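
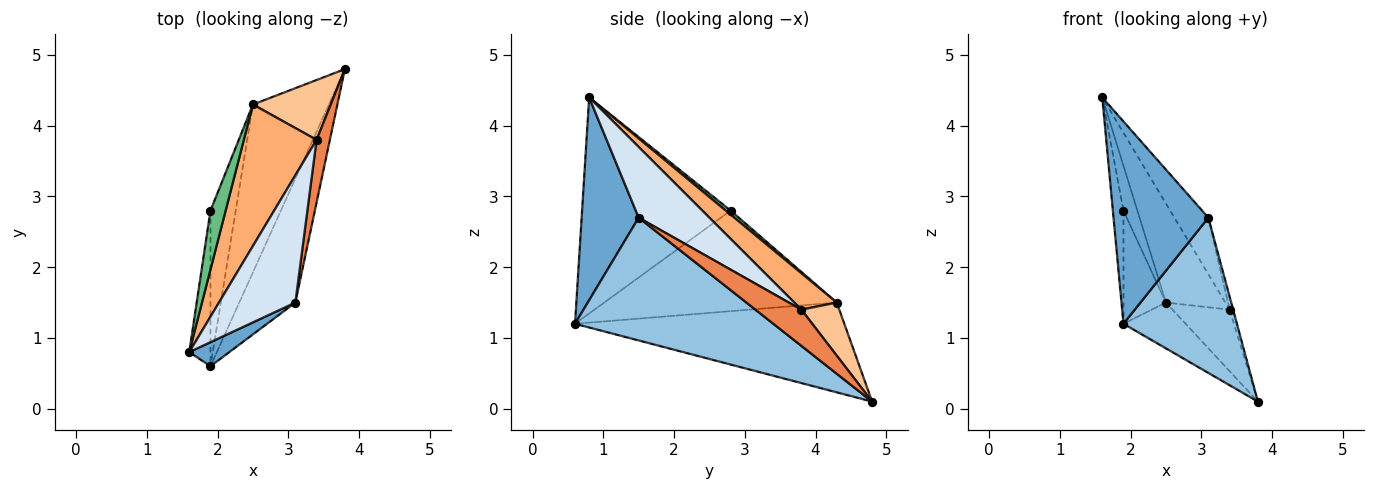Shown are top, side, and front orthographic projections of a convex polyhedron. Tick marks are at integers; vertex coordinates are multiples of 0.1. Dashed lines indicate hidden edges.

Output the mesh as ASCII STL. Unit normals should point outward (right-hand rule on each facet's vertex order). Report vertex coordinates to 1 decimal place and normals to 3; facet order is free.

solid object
 facet normal 0.513 -0.853 0.101
  outer loop
   vertex 3.1 1.5 2.7
   vertex 1.6 0.8 4.4
   vertex 1.9 0.6 1.2
  endloop
 endfacet
 facet normal 0.807 -0.462 -0.369
  outer loop
   vertex 3.1 1.5 2.7
   vertex 1.9 0.6 1.2
   vertex 3.8 4.8 0.1
  endloop
 endfacet
 facet normal -0.752 0.173 -0.636
  outer loop
   vertex 2.5 4.3 1.5
   vertex 3.8 4.8 0.1
   vertex 1.9 0.6 1.2
  endloop
 endfacet
 facet normal 0.646 0.310 0.698
  outer loop
   vertex 3.4 3.8 1.4
   vertex 1.6 0.8 4.4
   vertex 3.1 1.5 2.7
  endloop
 endfacet
 facet normal 0.936 0.072 0.344
  outer loop
   vertex 3.4 3.8 1.4
   vertex 3.1 1.5 2.7
   vertex 3.8 4.8 0.1
  endloop
 endfacet
 facet normal 0.379 0.531 0.758
  outer loop
   vertex 3.4 3.8 1.4
   vertex 2.5 4.3 1.5
   vertex 1.6 0.8 4.4
  endloop
 endfacet
 facet normal 0.429 0.647 0.630
  outer loop
   vertex 3.4 3.8 1.4
   vertex 3.8 4.8 0.1
   vertex 2.5 4.3 1.5
  endloop
 endfacet
 facet normal -0.993 0.071 -0.097
  outer loop
   vertex 1.9 2.8 2.8
   vertex 1.9 0.6 1.2
   vertex 1.6 0.8 4.4
  endloop
 endfacet
 facet normal 0.208 0.592 0.779
  outer loop
   vertex 1.9 2.8 2.8
   vertex 1.6 0.8 4.4
   vertex 2.5 4.3 1.5
  endloop
 endfacet
 facet normal -0.955 0.174 -0.240
  outer loop
   vertex 1.9 2.8 2.8
   vertex 2.5 4.3 1.5
   vertex 1.9 0.6 1.2
  endloop
 endfacet
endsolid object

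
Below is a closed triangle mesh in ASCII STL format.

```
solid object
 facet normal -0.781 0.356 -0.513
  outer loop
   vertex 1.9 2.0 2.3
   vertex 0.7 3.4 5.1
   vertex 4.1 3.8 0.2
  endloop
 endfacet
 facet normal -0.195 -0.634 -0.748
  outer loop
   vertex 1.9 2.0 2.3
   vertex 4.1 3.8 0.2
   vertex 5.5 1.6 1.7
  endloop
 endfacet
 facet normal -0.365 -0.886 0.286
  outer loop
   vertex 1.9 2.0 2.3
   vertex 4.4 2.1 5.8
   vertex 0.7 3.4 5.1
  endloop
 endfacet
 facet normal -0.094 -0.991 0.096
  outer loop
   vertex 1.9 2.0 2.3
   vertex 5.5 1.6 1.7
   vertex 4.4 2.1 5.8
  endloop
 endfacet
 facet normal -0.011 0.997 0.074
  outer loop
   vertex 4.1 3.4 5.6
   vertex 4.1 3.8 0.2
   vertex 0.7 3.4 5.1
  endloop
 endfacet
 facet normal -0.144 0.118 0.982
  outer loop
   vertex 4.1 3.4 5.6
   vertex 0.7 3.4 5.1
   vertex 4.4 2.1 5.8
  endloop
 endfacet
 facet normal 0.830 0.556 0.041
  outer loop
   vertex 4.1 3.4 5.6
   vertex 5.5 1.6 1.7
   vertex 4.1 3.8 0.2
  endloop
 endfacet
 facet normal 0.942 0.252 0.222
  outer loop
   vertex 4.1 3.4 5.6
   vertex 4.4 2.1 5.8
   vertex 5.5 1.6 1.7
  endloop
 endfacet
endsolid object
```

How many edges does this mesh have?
12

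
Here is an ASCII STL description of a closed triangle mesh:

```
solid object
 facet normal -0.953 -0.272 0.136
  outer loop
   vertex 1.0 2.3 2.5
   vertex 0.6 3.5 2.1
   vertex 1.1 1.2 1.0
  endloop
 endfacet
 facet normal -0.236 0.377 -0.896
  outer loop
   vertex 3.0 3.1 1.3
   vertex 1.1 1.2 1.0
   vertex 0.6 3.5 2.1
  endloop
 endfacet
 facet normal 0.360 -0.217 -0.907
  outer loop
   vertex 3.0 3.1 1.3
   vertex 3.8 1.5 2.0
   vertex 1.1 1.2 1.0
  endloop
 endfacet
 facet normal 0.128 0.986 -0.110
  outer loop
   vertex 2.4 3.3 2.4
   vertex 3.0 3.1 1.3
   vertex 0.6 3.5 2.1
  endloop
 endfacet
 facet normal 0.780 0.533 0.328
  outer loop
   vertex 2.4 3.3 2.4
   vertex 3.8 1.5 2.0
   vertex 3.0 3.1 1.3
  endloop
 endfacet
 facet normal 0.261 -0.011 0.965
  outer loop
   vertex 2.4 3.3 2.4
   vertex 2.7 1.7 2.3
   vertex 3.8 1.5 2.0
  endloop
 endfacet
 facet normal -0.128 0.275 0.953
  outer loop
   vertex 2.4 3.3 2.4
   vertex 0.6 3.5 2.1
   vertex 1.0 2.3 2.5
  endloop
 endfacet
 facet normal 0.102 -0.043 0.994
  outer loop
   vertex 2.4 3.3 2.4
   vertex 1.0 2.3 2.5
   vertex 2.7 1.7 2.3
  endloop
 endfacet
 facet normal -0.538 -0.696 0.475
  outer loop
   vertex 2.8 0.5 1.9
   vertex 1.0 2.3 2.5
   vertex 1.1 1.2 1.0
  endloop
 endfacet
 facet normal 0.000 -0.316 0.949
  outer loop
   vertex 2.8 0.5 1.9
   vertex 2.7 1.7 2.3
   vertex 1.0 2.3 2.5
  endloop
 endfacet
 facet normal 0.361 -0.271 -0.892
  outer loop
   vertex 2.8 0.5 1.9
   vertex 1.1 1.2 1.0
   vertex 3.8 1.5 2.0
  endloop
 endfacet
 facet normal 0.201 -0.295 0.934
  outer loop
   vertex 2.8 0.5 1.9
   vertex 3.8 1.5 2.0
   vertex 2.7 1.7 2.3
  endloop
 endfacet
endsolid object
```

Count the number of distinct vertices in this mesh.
8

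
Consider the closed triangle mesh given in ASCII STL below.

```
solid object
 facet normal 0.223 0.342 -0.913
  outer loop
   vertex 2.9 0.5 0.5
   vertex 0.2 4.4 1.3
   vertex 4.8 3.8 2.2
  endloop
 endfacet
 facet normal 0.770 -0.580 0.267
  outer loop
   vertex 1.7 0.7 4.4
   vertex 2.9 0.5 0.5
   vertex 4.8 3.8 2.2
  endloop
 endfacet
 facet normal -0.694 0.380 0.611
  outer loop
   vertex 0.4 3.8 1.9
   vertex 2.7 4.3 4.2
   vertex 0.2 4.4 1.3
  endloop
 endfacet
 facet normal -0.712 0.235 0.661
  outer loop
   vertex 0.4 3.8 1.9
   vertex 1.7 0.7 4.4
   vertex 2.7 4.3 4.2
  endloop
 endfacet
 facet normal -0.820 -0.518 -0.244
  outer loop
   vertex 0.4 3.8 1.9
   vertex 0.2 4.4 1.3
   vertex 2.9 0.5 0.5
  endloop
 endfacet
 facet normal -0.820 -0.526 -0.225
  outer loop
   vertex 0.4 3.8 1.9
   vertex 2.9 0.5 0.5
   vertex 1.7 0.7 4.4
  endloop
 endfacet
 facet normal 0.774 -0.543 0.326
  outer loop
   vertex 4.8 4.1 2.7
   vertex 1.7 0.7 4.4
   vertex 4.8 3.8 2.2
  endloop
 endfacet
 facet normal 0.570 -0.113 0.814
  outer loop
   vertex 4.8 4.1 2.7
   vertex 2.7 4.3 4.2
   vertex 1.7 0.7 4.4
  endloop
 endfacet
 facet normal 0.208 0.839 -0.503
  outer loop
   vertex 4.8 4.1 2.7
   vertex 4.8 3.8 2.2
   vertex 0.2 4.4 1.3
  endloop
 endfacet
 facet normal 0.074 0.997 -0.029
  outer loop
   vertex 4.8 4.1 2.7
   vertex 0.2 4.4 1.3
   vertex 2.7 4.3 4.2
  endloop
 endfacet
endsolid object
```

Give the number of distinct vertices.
7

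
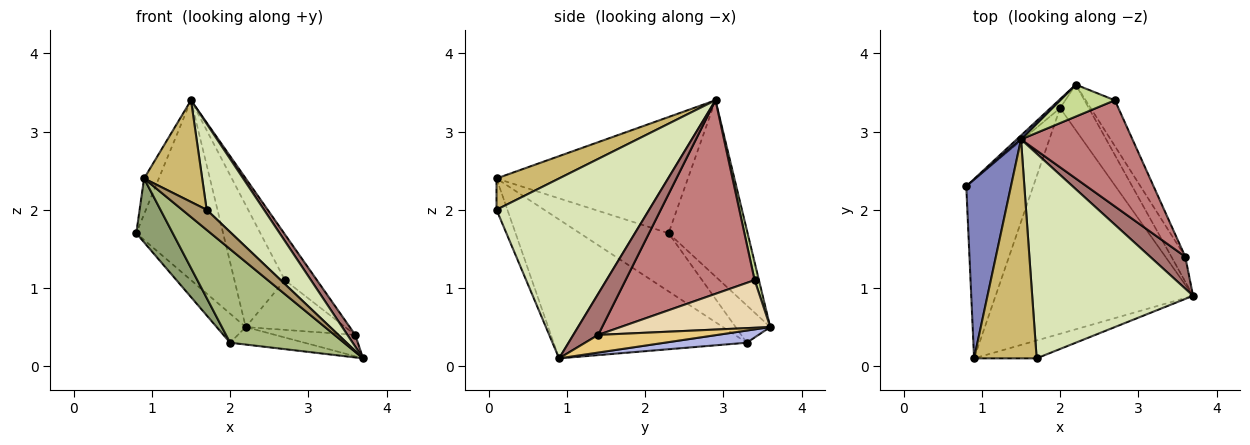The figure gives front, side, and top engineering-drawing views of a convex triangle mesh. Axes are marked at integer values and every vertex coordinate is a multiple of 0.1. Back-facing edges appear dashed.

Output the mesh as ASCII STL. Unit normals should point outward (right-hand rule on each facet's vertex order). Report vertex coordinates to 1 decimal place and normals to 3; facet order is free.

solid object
 facet normal -0.673 0.740 0.016
  outer loop
   vertex 1.5 2.9 3.4
   vertex 2.2 3.6 0.5
   vertex 0.8 2.3 1.7
  endloop
 endfacet
 facet normal -0.931 0.072 0.358
  outer loop
   vertex 0.9 0.1 2.4
   vertex 1.5 2.9 3.4
   vertex 0.8 2.3 1.7
  endloop
 endfacet
 facet normal -0.752 0.630 -0.194
  outer loop
   vertex 2.0 3.3 0.3
   vertex 0.8 2.3 1.7
   vertex 2.2 3.6 0.5
  endloop
 endfacet
 facet normal 0.368 0.333 -0.868
  outer loop
   vertex 2.0 3.3 0.3
   vertex 2.2 3.6 0.5
   vertex 3.7 0.9 0.1
  endloop
 endfacet
 facet normal -0.633 -0.261 -0.729
  outer loop
   vertex 2.0 3.3 0.3
   vertex 0.9 0.1 2.4
   vertex 0.8 2.3 1.7
  endloop
 endfacet
 facet normal -0.545 -0.321 -0.775
  outer loop
   vertex 2.0 3.3 0.3
   vertex 3.7 0.9 0.1
   vertex 0.9 0.1 2.4
  endloop
 endfacet
 facet normal 0.082 0.964 0.253
  outer loop
   vertex 2.7 3.4 1.1
   vertex 2.2 3.6 0.5
   vertex 1.5 2.9 3.4
  endloop
 endfacet
 facet normal 0.718 -0.270 0.642
  outer loop
   vertex 1.7 0.1 2.0
   vertex 3.7 0.9 0.1
   vertex 1.5 2.9 3.4
  endloop
 endfacet
 facet normal -0.315 -0.709 -0.630
  outer loop
   vertex 1.7 0.1 2.0
   vertex 0.9 0.1 2.4
   vertex 3.7 0.9 0.1
  endloop
 endfacet
 facet normal 0.413 -0.384 0.826
  outer loop
   vertex 1.7 0.1 2.0
   vertex 1.5 2.9 3.4
   vertex 0.9 0.1 2.4
  endloop
 endfacet
 facet normal 0.695 0.467 -0.547
  outer loop
   vertex 3.6 1.4 0.4
   vertex 3.7 0.9 0.1
   vertex 2.2 3.6 0.5
  endloop
 endfacet
 facet normal 0.742 0.493 -0.454
  outer loop
   vertex 3.6 1.4 0.4
   vertex 2.2 3.6 0.5
   vertex 2.7 3.4 1.1
  endloop
 endfacet
 facet normal 0.739 -0.232 0.633
  outer loop
   vertex 3.6 1.4 0.4
   vertex 1.5 2.9 3.4
   vertex 3.7 0.9 0.1
  endloop
 endfacet
 facet normal 0.847 0.211 0.488
  outer loop
   vertex 3.6 1.4 0.4
   vertex 2.7 3.4 1.1
   vertex 1.5 2.9 3.4
  endloop
 endfacet
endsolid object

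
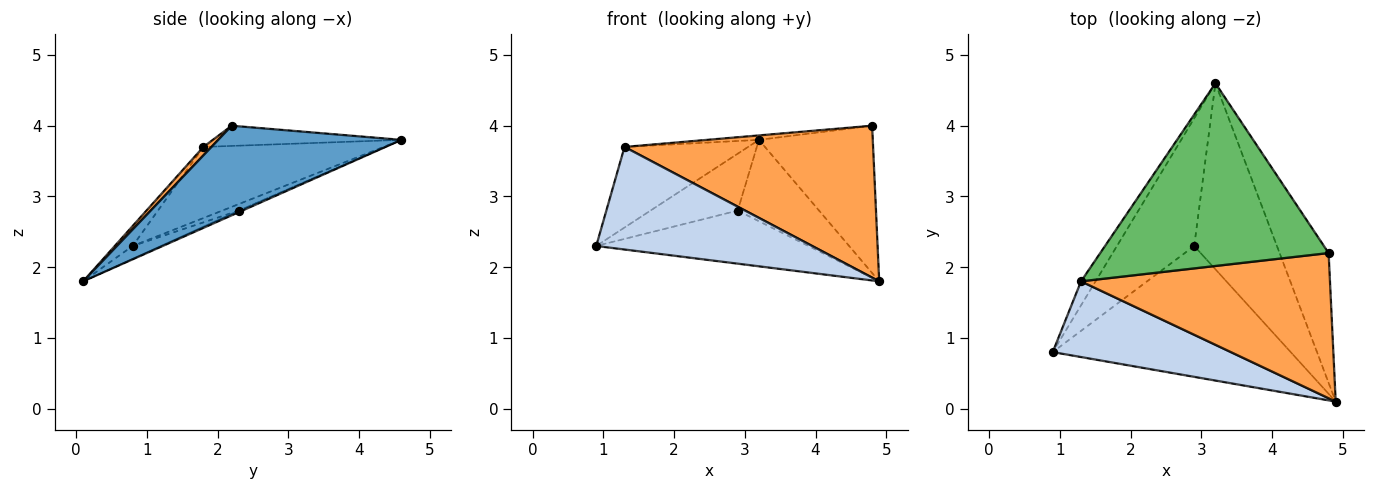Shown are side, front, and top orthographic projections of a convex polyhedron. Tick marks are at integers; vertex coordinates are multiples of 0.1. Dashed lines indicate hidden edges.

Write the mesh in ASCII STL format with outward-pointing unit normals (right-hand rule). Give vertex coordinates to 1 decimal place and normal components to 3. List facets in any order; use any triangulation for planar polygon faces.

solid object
 facet normal 0.770 0.478 -0.422
  outer loop
   vertex 4.8 2.2 4.0
   vertex 4.9 0.1 1.8
   vertex 3.2 4.6 3.8
  endloop
 endfacet
 facet normal -0.066 -0.803 0.592
  outer loop
   vertex 1.3 1.8 3.7
   vertex 0.9 0.8 2.3
   vertex 4.9 0.1 1.8
  endloop
 endfacet
 facet normal 0.023 -0.723 0.691
  outer loop
   vertex 1.3 1.8 3.7
   vertex 4.9 0.1 1.8
   vertex 4.8 2.2 4.0
  endloop
 endfacet
 facet normal -0.813 0.558 -0.166
  outer loop
   vertex 1.3 1.8 3.7
   vertex 3.2 4.6 3.8
   vertex 0.9 0.8 2.3
  endloop
 endfacet
 facet normal -0.088 0.024 0.996
  outer loop
   vertex 1.3 1.8 3.7
   vertex 4.8 2.2 4.0
   vertex 3.2 4.6 3.8
  endloop
 endfacet
 facet normal -0.050 0.375 -0.926
  outer loop
   vertex 2.9 2.3 2.8
   vertex 4.9 0.1 1.8
   vertex 0.9 0.8 2.3
  endloop
 endfacet
 facet normal -0.077 0.406 -0.911
  outer loop
   vertex 2.9 2.3 2.8
   vertex 0.9 0.8 2.3
   vertex 3.2 4.6 3.8
  endloop
 endfacet
 facet normal -0.017 0.401 -0.916
  outer loop
   vertex 2.9 2.3 2.8
   vertex 3.2 4.6 3.8
   vertex 4.9 0.1 1.8
  endloop
 endfacet
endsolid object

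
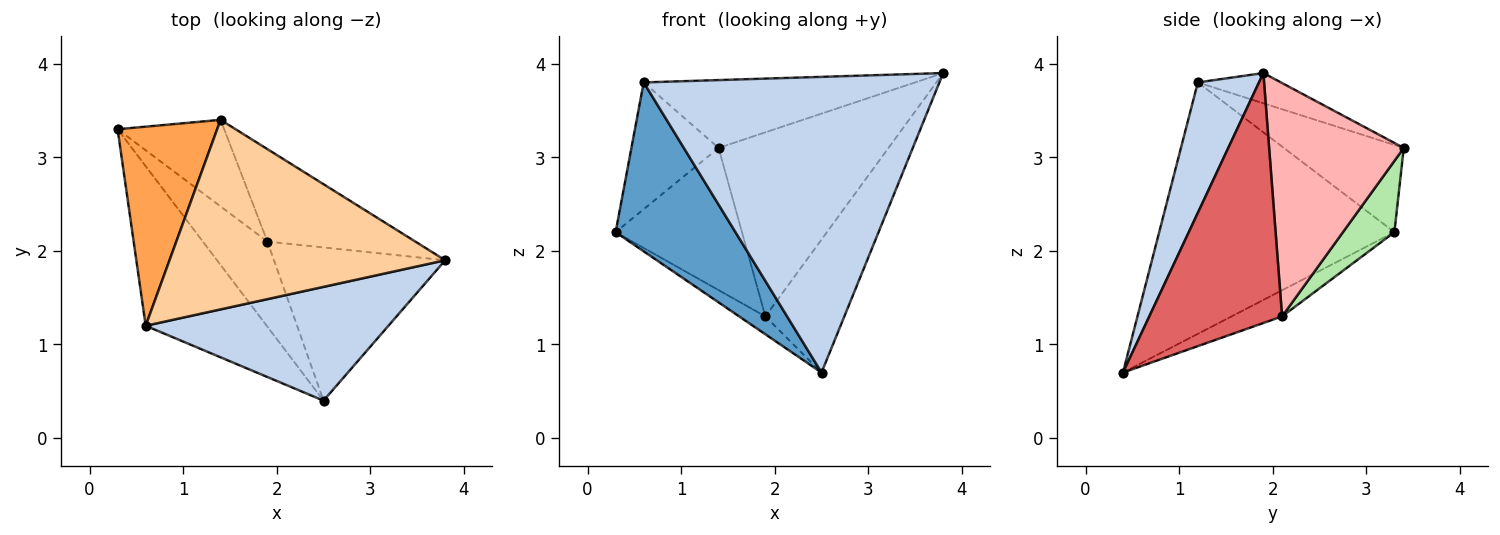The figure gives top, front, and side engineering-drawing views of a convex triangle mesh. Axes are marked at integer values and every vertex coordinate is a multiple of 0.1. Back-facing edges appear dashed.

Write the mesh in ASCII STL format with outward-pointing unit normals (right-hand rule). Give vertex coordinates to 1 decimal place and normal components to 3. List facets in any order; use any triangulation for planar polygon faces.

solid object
 facet normal -0.819 -0.417 -0.394
  outer loop
   vertex 0.6 1.2 3.8
   vertex 0.3 3.3 2.2
   vertex 2.5 0.4 0.7
  endloop
 endfacet
 facet normal 0.189 -0.916 0.353
  outer loop
   vertex 0.6 1.2 3.8
   vertex 2.5 0.4 0.7
   vertex 3.8 1.9 3.9
  endloop
 endfacet
 facet normal -0.594 0.432 0.678
  outer loop
   vertex 0.6 1.2 3.8
   vertex 1.4 3.4 3.1
   vertex 0.3 3.3 2.2
  endloop
 endfacet
 facet normal -0.103 0.335 0.937
  outer loop
   vertex 0.6 1.2 3.8
   vertex 3.8 1.9 3.9
   vertex 1.4 3.4 3.1
  endloop
 endfacet
 facet normal -0.368 0.191 -0.910
  outer loop
   vertex 1.9 2.1 1.3
   vertex 2.5 0.4 0.7
   vertex 0.3 3.3 2.2
  endloop
 endfacet
 facet normal 0.329 0.807 -0.491
  outer loop
   vertex 1.9 2.1 1.3
   vertex 0.3 3.3 2.2
   vertex 1.4 3.4 3.1
  endloop
 endfacet
 facet normal 0.741 0.440 -0.507
  outer loop
   vertex 1.9 2.1 1.3
   vertex 3.8 1.9 3.9
   vertex 2.5 0.4 0.7
  endloop
 endfacet
 facet normal 0.578 0.729 -0.366
  outer loop
   vertex 1.9 2.1 1.3
   vertex 1.4 3.4 3.1
   vertex 3.8 1.9 3.9
  endloop
 endfacet
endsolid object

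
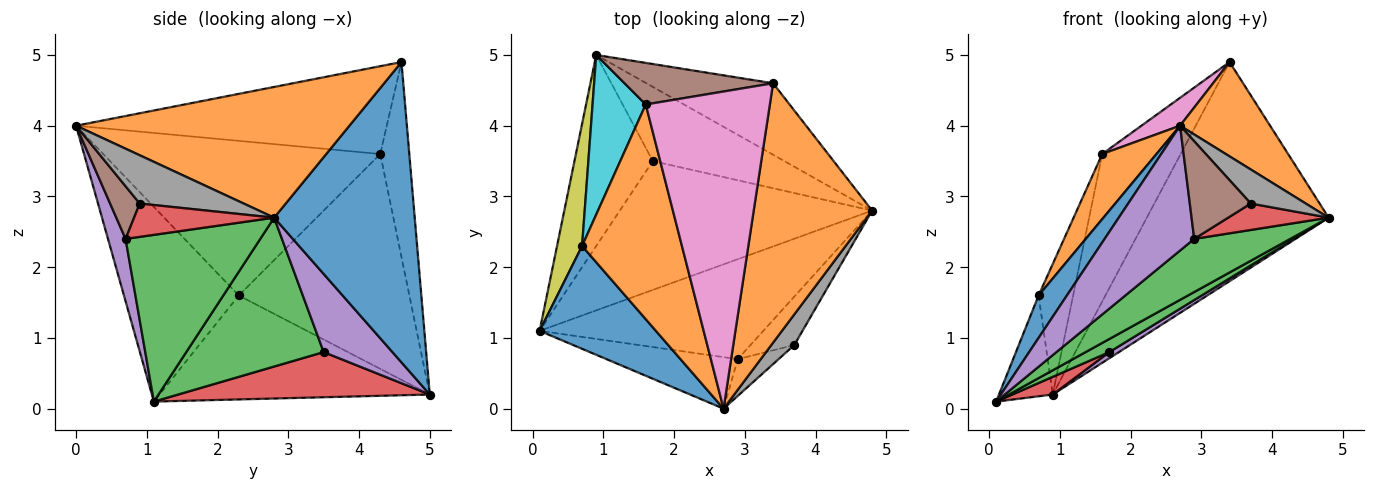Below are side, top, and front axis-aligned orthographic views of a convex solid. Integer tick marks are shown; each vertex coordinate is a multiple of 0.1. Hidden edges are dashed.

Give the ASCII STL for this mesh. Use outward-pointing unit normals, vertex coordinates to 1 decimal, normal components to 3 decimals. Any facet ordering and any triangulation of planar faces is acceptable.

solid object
 facet normal 0.592 0.766 -0.250
  outer loop
   vertex 3.4 4.6 4.9
   vertex 4.8 2.8 2.7
   vertex 0.9 5.0 0.2
  endloop
 endfacet
 facet normal 0.720 -0.237 0.652
  outer loop
   vertex 2.7 0.0 4.0
   vertex 4.8 2.8 2.7
   vertex 3.4 4.6 4.9
  endloop
 endfacet
 facet normal 0.506 -0.087 -0.858
  outer loop
   vertex 1.7 3.5 0.8
   vertex 4.8 2.8 2.7
   vertex 0.1 1.1 0.1
  endloop
 endfacet
 facet normal 0.498 -0.080 -0.864
  outer loop
   vertex 1.7 3.5 0.8
   vertex 0.1 1.1 0.1
   vertex 0.9 5.0 0.2
  endloop
 endfacet
 facet normal 0.509 -0.071 -0.858
  outer loop
   vertex 1.7 3.5 0.8
   vertex 0.9 5.0 0.2
   vertex 4.8 2.8 2.7
  endloop
 endfacet
 facet normal -0.336 0.907 0.256
  outer loop
   vertex 1.6 4.3 3.6
   vertex 3.4 4.6 4.9
   vertex 0.9 5.0 0.2
  endloop
 endfacet
 facet normal -0.576 -0.072 0.814
  outer loop
   vertex 1.6 4.3 3.6
   vertex 2.7 0.0 4.0
   vertex 3.4 4.6 4.9
  endloop
 endfacet
 facet normal 0.815 -0.431 0.388
  outer loop
   vertex 3.7 0.9 2.9
   vertex 4.8 2.8 2.7
   vertex 2.7 0.0 4.0
  endloop
 endfacet
 facet normal -0.955 0.190 0.230
  outer loop
   vertex 0.7 2.3 1.6
   vertex 0.9 5.0 0.2
   vertex 0.1 1.1 0.1
  endloop
 endfacet
 facet normal -0.952 0.193 0.236
  outer loop
   vertex 0.7 2.3 1.6
   vertex 1.6 4.3 3.6
   vertex 0.9 5.0 0.2
  endloop
 endfacet
 facet normal -0.840 -0.207 0.502
  outer loop
   vertex 0.7 2.3 1.6
   vertex 0.1 1.1 0.1
   vertex 2.7 0.0 4.0
  endloop
 endfacet
 facet normal -0.829 -0.162 0.535
  outer loop
   vertex 0.7 2.3 1.6
   vertex 2.7 0.0 4.0
   vertex 1.6 4.3 3.6
  endloop
 endfacet
 facet normal 0.550 -0.392 -0.738
  outer loop
   vertex 2.9 0.7 2.4
   vertex 0.1 1.1 0.1
   vertex 4.8 2.8 2.7
  endloop
 endfacet
 facet normal 0.556 -0.399 -0.730
  outer loop
   vertex 2.9 0.7 2.4
   vertex 4.8 2.8 2.7
   vertex 3.7 0.9 2.9
  endloop
 endfacet
 facet normal 0.179 -0.909 -0.376
  outer loop
   vertex 2.9 0.7 2.4
   vertex 2.7 0.0 4.0
   vertex 0.1 1.1 0.1
  endloop
 endfacet
 facet normal 0.414 -0.852 -0.321
  outer loop
   vertex 2.9 0.7 2.4
   vertex 3.7 0.9 2.9
   vertex 2.7 0.0 4.0
  endloop
 endfacet
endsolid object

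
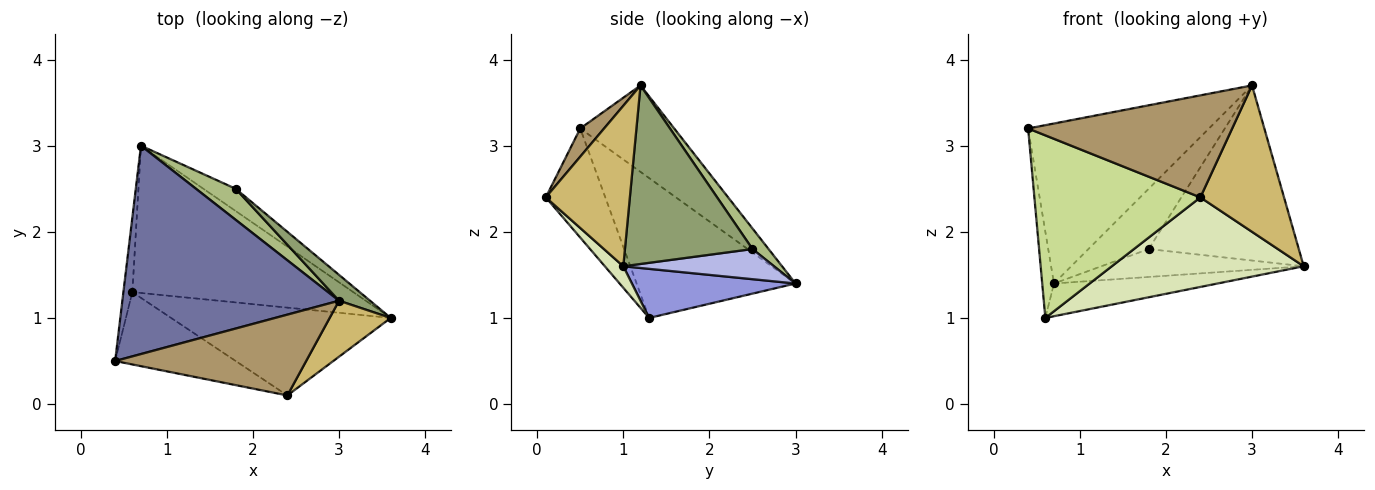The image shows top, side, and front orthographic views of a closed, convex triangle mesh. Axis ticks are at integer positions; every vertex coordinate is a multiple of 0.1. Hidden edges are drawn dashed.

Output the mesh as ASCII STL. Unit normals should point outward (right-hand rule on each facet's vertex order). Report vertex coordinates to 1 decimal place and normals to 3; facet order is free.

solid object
 facet normal -0.302 0.581 0.756
  outer loop
   vertex 3.0 1.2 3.7
   vertex 0.7 3.0 1.4
   vertex 0.4 0.5 3.2
  endloop
 endfacet
 facet normal -0.995 0.074 -0.064
  outer loop
   vertex 0.6 1.3 1.0
   vertex 0.4 0.5 3.2
   vertex 0.7 3.0 1.4
  endloop
 endfacet
 facet normal 0.212 0.212 -0.954
  outer loop
   vertex 0.6 1.3 1.0
   vertex 0.7 3.0 1.4
   vertex 3.6 1.0 1.6
  endloop
 endfacet
 facet normal 0.503 0.676 -0.539
  outer loop
   vertex 1.8 2.5 1.8
   vertex 3.6 1.0 1.6
   vertex 0.7 3.0 1.4
  endloop
 endfacet
 facet normal 0.643 0.757 0.112
  outer loop
   vertex 1.8 2.5 1.8
   vertex 3.0 1.2 3.7
   vertex 3.6 1.0 1.6
  endloop
 endfacet
 facet normal 0.231 0.865 0.446
  outer loop
   vertex 1.8 2.5 1.8
   vertex 0.7 3.0 1.4
   vertex 3.0 1.2 3.7
  endloop
 endfacet
 facet normal -0.316 -0.882 -0.349
  outer loop
   vertex 2.4 0.1 2.4
   vertex 0.4 0.5 3.2
   vertex 0.6 1.3 1.0
  endloop
 endfacet
 facet normal 0.068 -0.712 -0.699
  outer loop
   vertex 2.4 0.1 2.4
   vertex 0.6 1.3 1.0
   vertex 3.6 1.0 1.6
  endloop
 endfacet
 facet normal 0.091 -0.781 0.618
  outer loop
   vertex 2.4 0.1 2.4
   vertex 3.0 1.2 3.7
   vertex 0.4 0.5 3.2
  endloop
 endfacet
 facet normal 0.684 -0.681 0.260
  outer loop
   vertex 2.4 0.1 2.4
   vertex 3.6 1.0 1.6
   vertex 3.0 1.2 3.7
  endloop
 endfacet
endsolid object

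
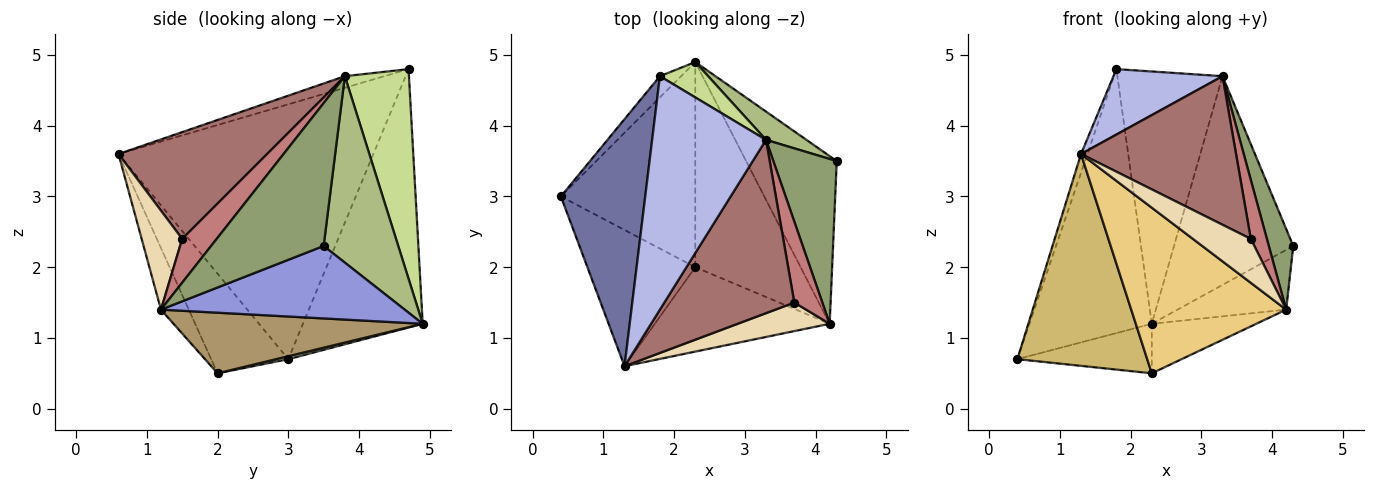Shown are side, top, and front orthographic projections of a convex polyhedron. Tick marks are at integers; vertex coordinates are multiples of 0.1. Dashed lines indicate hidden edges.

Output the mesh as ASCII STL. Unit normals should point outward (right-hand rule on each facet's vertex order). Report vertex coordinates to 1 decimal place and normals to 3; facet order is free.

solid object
 facet normal -0.949 0.024 0.314
  outer loop
   vertex 1.8 4.7 4.8
   vertex 0.4 3.0 0.7
   vertex 1.3 0.6 3.6
  endloop
 endfacet
 facet normal -0.698 0.713 -0.057
  outer loop
   vertex 2.3 4.9 1.2
   vertex 0.4 3.0 0.7
   vertex 1.8 4.7 4.8
  endloop
 endfacet
 facet normal 0.602 0.268 -0.752
  outer loop
   vertex 2.3 4.9 1.2
   vertex 4.3 3.5 2.3
   vertex 4.2 1.2 1.4
  endloop
 endfacet
 facet normal -0.097 -0.269 0.958
  outer loop
   vertex 3.3 3.8 4.7
   vertex 1.8 4.7 4.8
   vertex 1.3 0.6 3.6
  endloop
 endfacet
 facet normal 0.897 -0.195 0.398
  outer loop
   vertex 3.3 3.8 4.7
   vertex 4.2 1.2 1.4
   vertex 4.3 3.5 2.3
  endloop
 endfacet
 facet normal 0.527 0.842 0.114
  outer loop
   vertex 3.3 3.8 4.7
   vertex 4.3 3.5 2.3
   vertex 2.3 4.9 1.2
  endloop
 endfacet
 facet normal 0.517 0.848 0.119
  outer loop
   vertex 3.3 3.8 4.7
   vertex 2.3 4.9 1.2
   vertex 1.8 4.7 4.8
  endloop
 endfacet
 facet normal 0.021 0.235 -0.972
  outer loop
   vertex 2.3 2.0 0.5
   vertex 0.4 3.0 0.7
   vertex 2.3 4.9 1.2
  endloop
 endfacet
 facet normal 0.488 0.205 -0.848
  outer loop
   vertex 2.3 2.0 0.5
   vertex 2.3 4.9 1.2
   vertex 4.2 1.2 1.4
  endloop
 endfacet
 facet normal -0.447 -0.752 -0.484
  outer loop
   vertex 2.3 2.0 0.5
   vertex 1.3 0.6 3.6
   vertex 0.4 3.0 0.7
  endloop
 endfacet
 facet normal -0.158 -0.880 -0.448
  outer loop
   vertex 2.3 2.0 0.5
   vertex 4.2 1.2 1.4
   vertex 1.3 0.6 3.6
  endloop
 endfacet
 facet normal 0.506 -0.723 0.470
  outer loop
   vertex 3.7 1.5 2.4
   vertex 1.3 0.6 3.6
   vertex 4.2 1.2 1.4
  endloop
 endfacet
 facet normal 0.529 -0.552 0.644
  outer loop
   vertex 3.7 1.5 2.4
   vertex 3.3 3.8 4.7
   vertex 1.3 0.6 3.6
  endloop
 endfacet
 facet normal 0.784 -0.365 0.502
  outer loop
   vertex 3.7 1.5 2.4
   vertex 4.2 1.2 1.4
   vertex 3.3 3.8 4.7
  endloop
 endfacet
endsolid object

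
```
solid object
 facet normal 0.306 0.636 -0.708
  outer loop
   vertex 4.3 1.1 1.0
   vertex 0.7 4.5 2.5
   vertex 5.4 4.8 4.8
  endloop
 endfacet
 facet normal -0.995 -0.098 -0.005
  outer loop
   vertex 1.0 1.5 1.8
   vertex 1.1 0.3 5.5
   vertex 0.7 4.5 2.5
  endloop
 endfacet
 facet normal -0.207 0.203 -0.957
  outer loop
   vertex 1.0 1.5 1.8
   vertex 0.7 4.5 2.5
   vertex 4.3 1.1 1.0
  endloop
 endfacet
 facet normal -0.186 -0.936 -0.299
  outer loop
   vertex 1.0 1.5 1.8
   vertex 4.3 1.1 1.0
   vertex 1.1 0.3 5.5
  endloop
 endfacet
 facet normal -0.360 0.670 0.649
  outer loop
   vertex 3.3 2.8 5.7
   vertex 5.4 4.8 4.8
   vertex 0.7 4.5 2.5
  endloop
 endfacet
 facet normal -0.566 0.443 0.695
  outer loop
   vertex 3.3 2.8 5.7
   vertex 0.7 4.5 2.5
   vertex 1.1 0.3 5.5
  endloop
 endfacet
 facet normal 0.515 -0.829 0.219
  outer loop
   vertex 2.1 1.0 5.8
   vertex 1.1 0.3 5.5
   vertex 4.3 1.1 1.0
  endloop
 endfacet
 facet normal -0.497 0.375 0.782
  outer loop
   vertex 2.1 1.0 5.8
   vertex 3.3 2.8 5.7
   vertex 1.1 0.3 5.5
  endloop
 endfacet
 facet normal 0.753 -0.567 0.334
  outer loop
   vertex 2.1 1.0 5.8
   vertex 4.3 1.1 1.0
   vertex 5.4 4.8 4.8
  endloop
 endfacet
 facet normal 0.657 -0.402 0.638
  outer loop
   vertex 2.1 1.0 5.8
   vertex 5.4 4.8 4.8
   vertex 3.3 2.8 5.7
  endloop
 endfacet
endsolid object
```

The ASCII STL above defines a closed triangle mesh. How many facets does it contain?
10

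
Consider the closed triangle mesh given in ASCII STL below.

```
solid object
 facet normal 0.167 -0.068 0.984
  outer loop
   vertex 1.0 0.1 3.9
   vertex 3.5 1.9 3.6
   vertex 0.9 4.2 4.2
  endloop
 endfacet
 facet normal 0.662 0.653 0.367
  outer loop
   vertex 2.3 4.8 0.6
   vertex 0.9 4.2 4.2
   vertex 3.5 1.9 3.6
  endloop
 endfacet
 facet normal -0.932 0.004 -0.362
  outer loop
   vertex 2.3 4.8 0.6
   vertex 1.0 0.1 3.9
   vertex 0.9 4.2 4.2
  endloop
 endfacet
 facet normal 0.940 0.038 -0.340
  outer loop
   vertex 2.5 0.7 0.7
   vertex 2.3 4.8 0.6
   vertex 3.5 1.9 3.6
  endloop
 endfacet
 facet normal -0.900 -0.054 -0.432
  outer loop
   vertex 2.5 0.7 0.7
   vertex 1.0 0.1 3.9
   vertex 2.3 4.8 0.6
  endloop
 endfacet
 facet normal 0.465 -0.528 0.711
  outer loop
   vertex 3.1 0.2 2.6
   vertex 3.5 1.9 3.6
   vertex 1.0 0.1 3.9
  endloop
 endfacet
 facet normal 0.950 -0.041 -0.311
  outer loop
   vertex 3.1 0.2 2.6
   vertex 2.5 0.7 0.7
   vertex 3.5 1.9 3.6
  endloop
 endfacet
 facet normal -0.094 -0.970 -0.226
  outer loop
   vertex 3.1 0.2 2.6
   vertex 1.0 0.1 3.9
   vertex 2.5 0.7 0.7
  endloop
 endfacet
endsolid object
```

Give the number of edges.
12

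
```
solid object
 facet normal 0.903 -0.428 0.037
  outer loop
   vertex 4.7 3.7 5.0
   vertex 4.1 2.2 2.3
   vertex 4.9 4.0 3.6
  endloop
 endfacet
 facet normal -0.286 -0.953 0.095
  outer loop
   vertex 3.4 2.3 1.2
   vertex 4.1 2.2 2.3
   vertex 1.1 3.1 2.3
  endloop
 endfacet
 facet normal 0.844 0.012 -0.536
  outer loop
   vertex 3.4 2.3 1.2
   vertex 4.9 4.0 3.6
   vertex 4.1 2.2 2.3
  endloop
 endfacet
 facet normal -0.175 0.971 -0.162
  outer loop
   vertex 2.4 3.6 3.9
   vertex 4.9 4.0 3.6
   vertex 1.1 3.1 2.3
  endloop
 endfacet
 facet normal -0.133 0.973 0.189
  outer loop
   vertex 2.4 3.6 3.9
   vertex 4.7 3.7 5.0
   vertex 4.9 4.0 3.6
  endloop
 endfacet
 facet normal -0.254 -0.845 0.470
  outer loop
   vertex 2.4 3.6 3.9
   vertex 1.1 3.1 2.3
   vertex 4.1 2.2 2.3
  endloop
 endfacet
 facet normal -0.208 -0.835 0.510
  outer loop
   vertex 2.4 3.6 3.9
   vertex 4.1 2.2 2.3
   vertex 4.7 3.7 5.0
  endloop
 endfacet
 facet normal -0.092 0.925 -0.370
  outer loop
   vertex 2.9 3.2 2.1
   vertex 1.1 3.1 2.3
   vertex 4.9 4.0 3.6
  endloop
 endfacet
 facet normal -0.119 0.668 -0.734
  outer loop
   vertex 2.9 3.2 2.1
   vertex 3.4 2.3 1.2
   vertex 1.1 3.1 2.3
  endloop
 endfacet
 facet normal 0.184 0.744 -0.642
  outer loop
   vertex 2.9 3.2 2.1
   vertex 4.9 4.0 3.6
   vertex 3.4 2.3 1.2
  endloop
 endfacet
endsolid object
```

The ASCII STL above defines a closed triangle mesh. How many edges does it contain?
15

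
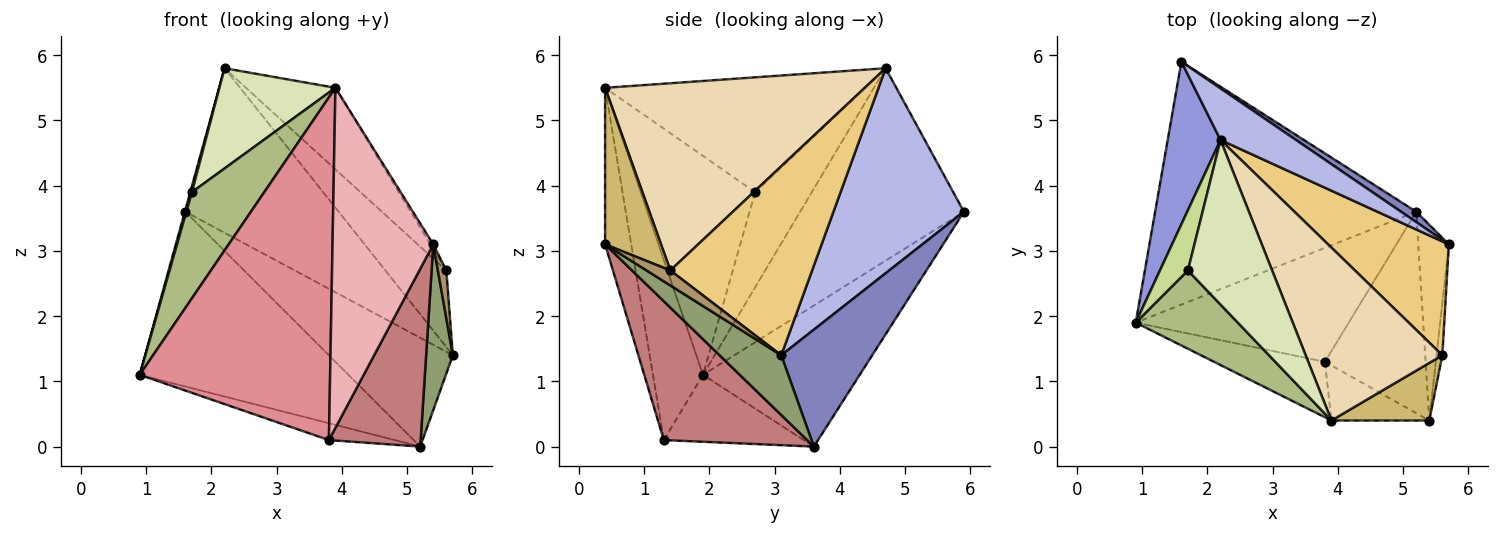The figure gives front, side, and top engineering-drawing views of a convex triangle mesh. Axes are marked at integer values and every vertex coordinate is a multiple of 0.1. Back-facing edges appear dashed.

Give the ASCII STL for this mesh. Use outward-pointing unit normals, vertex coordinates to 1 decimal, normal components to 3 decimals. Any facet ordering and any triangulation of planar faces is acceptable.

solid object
 facet normal -0.402 0.535 -0.743
  outer loop
   vertex 5.2 3.6 0.0
   vertex 0.9 1.9 1.1
   vertex 1.6 5.9 3.6
  endloop
 endfacet
 facet normal 0.590 0.804 0.076
  outer loop
   vertex 5.2 3.6 0.0
   vertex 1.6 5.9 3.6
   vertex 5.7 3.1 1.4
  endloop
 endfacet
 facet normal -0.964 0.003 0.265
  outer loop
   vertex 2.2 4.7 5.8
   vertex 1.6 5.9 3.6
   vertex 0.9 1.9 1.1
  endloop
 endfacet
 facet normal 0.630 0.741 0.232
  outer loop
   vertex 2.2 4.7 5.8
   vertex 5.7 3.1 1.4
   vertex 1.6 5.9 3.6
  endloop
 endfacet
 facet normal 0.830 -0.360 -0.425
  outer loop
   vertex 5.4 0.4 3.1
   vertex 5.2 3.6 0.0
   vertex 5.7 3.1 1.4
  endloop
 endfacet
 facet normal -0.786 -0.497 0.367
  outer loop
   vertex 1.7 2.7 3.9
   vertex 0.9 1.9 1.1
   vertex 3.9 0.4 5.5
  endloop
 endfacet
 facet normal -0.959 -0.028 0.282
  outer loop
   vertex 1.7 2.7 3.9
   vertex 2.2 4.7 5.8
   vertex 0.9 1.9 1.1
  endloop
 endfacet
 facet normal -0.759 -0.339 0.556
  outer loop
   vertex 1.7 2.7 3.9
   vertex 3.9 0.4 5.5
   vertex 2.2 4.7 5.8
  endloop
 endfacet
 facet normal 0.885 -0.314 -0.343
  outer loop
   vertex 5.6 1.4 2.7
   vertex 5.4 0.4 3.1
   vertex 5.7 3.1 1.4
  endloop
 endfacet
 facet normal 0.847 0.042 0.530
  outer loop
   vertex 5.6 1.4 2.7
   vertex 3.9 0.4 5.5
   vertex 5.4 0.4 3.1
  endloop
 endfacet
 facet normal 0.792 0.341 0.506
  outer loop
   vertex 5.6 1.4 2.7
   vertex 5.7 3.1 1.4
   vertex 2.2 4.7 5.8
  endloop
 endfacet
 facet normal 0.778 0.268 0.568
  outer loop
   vertex 5.6 1.4 2.7
   vertex 2.2 4.7 5.8
   vertex 3.9 0.4 5.5
  endloop
 endfacet
 facet normal -0.297 0.140 -0.945
  outer loop
   vertex 3.8 1.3 0.1
   vertex 0.9 1.9 1.1
   vertex 5.2 3.6 0.0
  endloop
 endfacet
 facet normal 0.719 -0.460 -0.521
  outer loop
   vertex 3.8 1.3 0.1
   vertex 5.2 3.6 0.0
   vertex 5.4 0.4 3.1
  endloop
 endfacet
 facet normal -0.251 -0.956 -0.155
  outer loop
   vertex 3.8 1.3 0.1
   vertex 3.9 0.4 5.5
   vertex 0.9 1.9 1.1
  endloop
 endfacet
 facet normal -0.248 -0.956 -0.155
  outer loop
   vertex 3.8 1.3 0.1
   vertex 5.4 0.4 3.1
   vertex 3.9 0.4 5.5
  endloop
 endfacet
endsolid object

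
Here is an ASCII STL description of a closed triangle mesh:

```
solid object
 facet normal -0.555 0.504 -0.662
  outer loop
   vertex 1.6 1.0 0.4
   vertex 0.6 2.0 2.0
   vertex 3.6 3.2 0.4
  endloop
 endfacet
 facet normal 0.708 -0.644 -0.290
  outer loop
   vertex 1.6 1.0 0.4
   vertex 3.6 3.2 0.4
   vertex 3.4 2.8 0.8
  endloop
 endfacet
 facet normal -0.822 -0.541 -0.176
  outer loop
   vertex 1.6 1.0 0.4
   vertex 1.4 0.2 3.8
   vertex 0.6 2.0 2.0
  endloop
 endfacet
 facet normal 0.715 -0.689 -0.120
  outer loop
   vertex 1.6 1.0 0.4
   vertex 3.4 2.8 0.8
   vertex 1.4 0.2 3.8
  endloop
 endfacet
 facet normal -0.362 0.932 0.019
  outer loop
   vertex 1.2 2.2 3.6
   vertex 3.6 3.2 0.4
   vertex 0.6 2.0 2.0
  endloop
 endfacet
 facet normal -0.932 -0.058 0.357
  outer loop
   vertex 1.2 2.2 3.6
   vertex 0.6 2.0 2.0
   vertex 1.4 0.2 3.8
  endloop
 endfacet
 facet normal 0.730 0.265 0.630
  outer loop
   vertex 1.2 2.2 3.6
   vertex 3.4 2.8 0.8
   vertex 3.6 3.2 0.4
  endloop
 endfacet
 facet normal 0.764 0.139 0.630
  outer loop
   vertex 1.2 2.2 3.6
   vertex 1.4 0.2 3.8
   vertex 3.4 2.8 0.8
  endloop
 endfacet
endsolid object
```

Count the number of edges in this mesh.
12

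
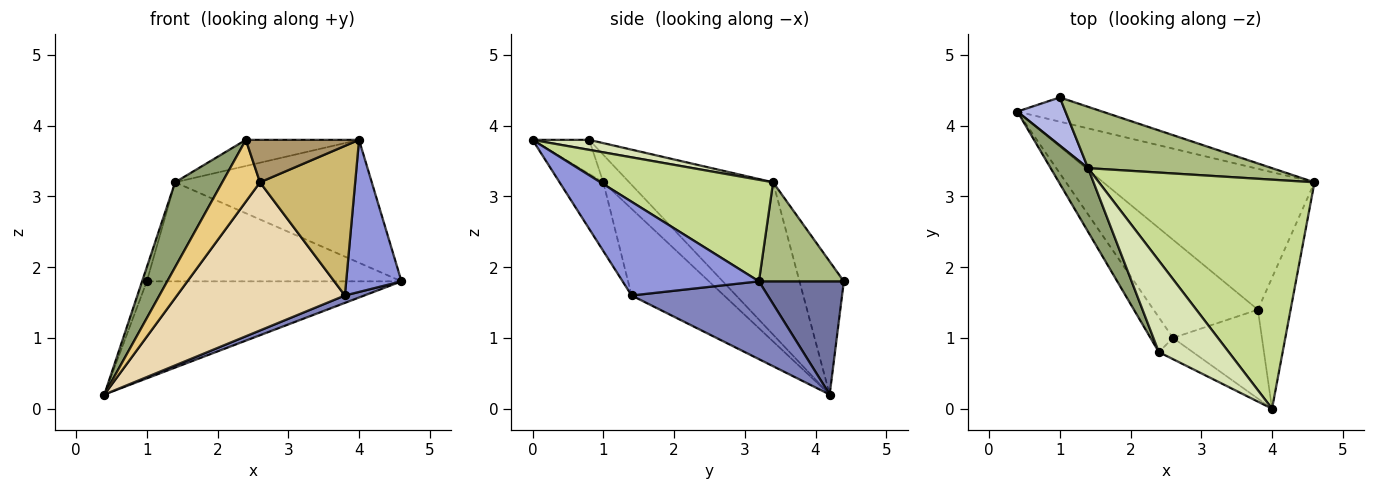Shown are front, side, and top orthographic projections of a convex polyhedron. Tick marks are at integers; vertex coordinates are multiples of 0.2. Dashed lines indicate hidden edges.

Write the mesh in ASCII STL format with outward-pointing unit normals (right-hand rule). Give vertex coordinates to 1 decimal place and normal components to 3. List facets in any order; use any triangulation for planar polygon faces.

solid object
 facet normal 0.308 0.923 -0.231
  outer loop
   vertex 1.0 4.4 1.8
   vertex 4.6 3.2 1.8
   vertex 0.4 4.2 0.2
  endloop
 endfacet
 facet normal 0.345 -0.049 -0.937
  outer loop
   vertex 3.8 1.4 1.6
   vertex 0.4 4.2 0.2
   vertex 4.6 3.2 1.8
  endloop
 endfacet
 facet normal 0.882 -0.358 -0.308
  outer loop
   vertex 3.8 1.4 1.6
   vertex 4.6 3.2 1.8
   vertex 4.0 0.0 3.8
  endloop
 endfacet
 facet normal -0.936 0.100 0.338
  outer loop
   vertex 1.4 3.4 3.2
   vertex 1.0 4.4 1.8
   vertex 0.4 4.2 0.2
  endloop
 endfacet
 facet normal -0.925 -0.303 0.228
  outer loop
   vertex 1.4 3.4 3.2
   vertex 0.4 4.2 0.2
   vertex 2.4 0.8 3.8
  endloop
 endfacet
 facet normal 0.273 0.818 0.506
  outer loop
   vertex 1.4 3.4 3.2
   vertex 4.6 3.2 1.8
   vertex 1.0 4.4 1.8
  endloop
 endfacet
 facet normal 0.383 0.437 0.814
  outer loop
   vertex 1.4 3.4 3.2
   vertex 4.0 0.0 3.8
   vertex 4.6 3.2 1.8
  endloop
 endfacet
 facet normal 0.136 0.272 0.953
  outer loop
   vertex 1.4 3.4 3.2
   vertex 2.4 0.8 3.8
   vertex 4.0 0.0 3.8
  endloop
 endfacet
 facet normal -0.408 -0.816 -0.408
  outer loop
   vertex 2.6 1.0 3.2
   vertex 4.0 0.0 3.8
   vertex 2.4 0.8 3.8
  endloop
 endfacet
 facet normal -0.367 -0.799 -0.475
  outer loop
   vertex 2.6 1.0 3.2
   vertex 3.8 1.4 1.6
   vertex 4.0 0.0 3.8
  endloop
 endfacet
 facet normal -0.514 -0.748 -0.421
  outer loop
   vertex 2.6 1.0 3.2
   vertex 2.4 0.8 3.8
   vertex 0.4 4.2 0.2
  endloop
 endfacet
 facet normal -0.417 -0.758 -0.502
  outer loop
   vertex 2.6 1.0 3.2
   vertex 0.4 4.2 0.2
   vertex 3.8 1.4 1.6
  endloop
 endfacet
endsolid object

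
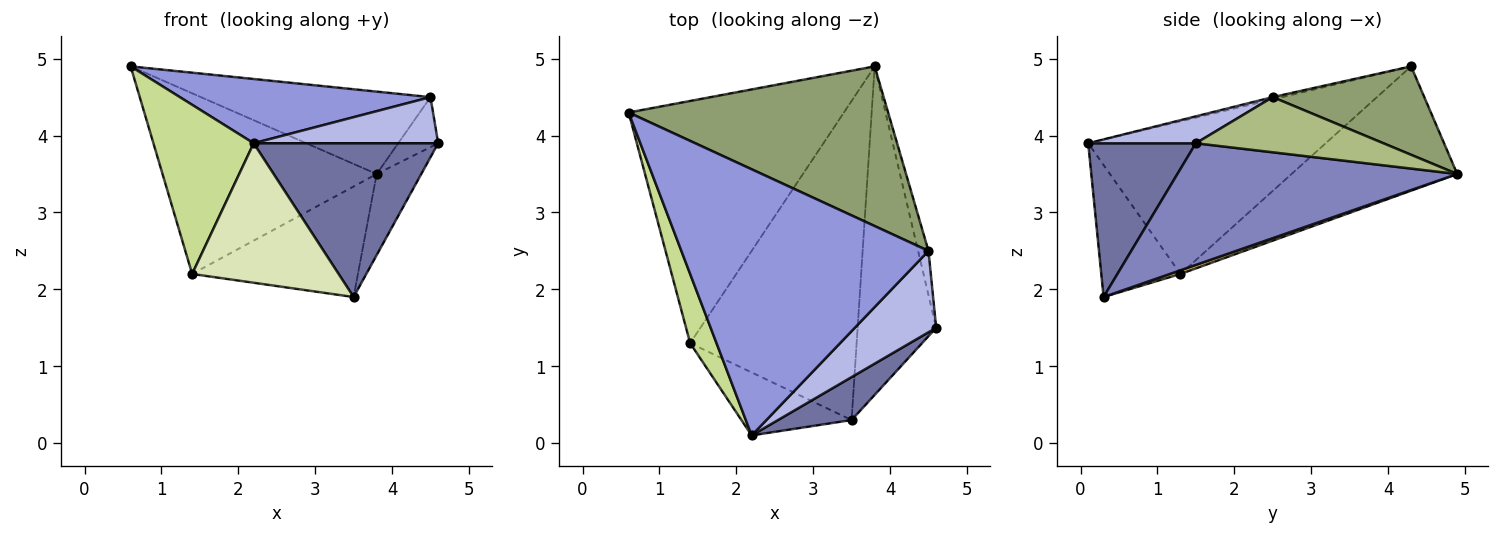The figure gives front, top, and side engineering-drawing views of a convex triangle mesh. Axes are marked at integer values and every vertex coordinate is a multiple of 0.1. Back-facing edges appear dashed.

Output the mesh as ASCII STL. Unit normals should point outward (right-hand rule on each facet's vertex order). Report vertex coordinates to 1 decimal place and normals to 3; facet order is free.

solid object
 facet normal 0.490 -0.840 0.234
  outer loop
   vertex 3.5 0.3 1.9
   vertex 4.6 1.5 3.9
   vertex 2.2 0.1 3.9
  endloop
 endfacet
 facet normal 0.833 0.133 -0.538
  outer loop
   vertex 3.8 4.9 3.5
   vertex 4.6 1.5 3.9
   vertex 3.5 0.3 1.9
  endloop
 endfacet
 facet normal -0.009 -0.235 0.972
  outer loop
   vertex 4.5 2.5 4.5
   vertex 0.6 4.3 4.9
   vertex 2.2 0.1 3.9
  endloop
 endfacet
 facet normal 0.276 -0.474 0.836
  outer loop
   vertex 4.5 2.5 4.5
   vertex 2.2 0.1 3.9
   vertex 4.6 1.5 3.9
  endloop
 endfacet
 facet normal 0.290 0.439 0.851
  outer loop
   vertex 4.5 2.5 4.5
   vertex 3.8 4.9 3.5
   vertex 0.6 4.3 4.9
  endloop
 endfacet
 facet normal 0.962 0.205 -0.181
  outer loop
   vertex 4.5 2.5 4.5
   vertex 4.6 1.5 3.9
   vertex 3.8 4.9 3.5
  endloop
 endfacet
 facet normal -0.910 -0.384 0.157
  outer loop
   vertex 1.4 1.3 2.2
   vertex 2.2 0.1 3.9
   vertex 0.6 4.3 4.9
  endloop
 endfacet
 facet normal -0.442 -0.818 -0.369
  outer loop
   vertex 1.4 1.3 2.2
   vertex 3.5 0.3 1.9
   vertex 2.2 0.1 3.9
  endloop
 endfacet
 facet normal -0.420 0.543 -0.727
  outer loop
   vertex 1.4 1.3 2.2
   vertex 0.6 4.3 4.9
   vertex 3.8 4.9 3.5
  endloop
 endfacet
 facet normal 0.021 0.327 -0.945
  outer loop
   vertex 1.4 1.3 2.2
   vertex 3.8 4.9 3.5
   vertex 3.5 0.3 1.9
  endloop
 endfacet
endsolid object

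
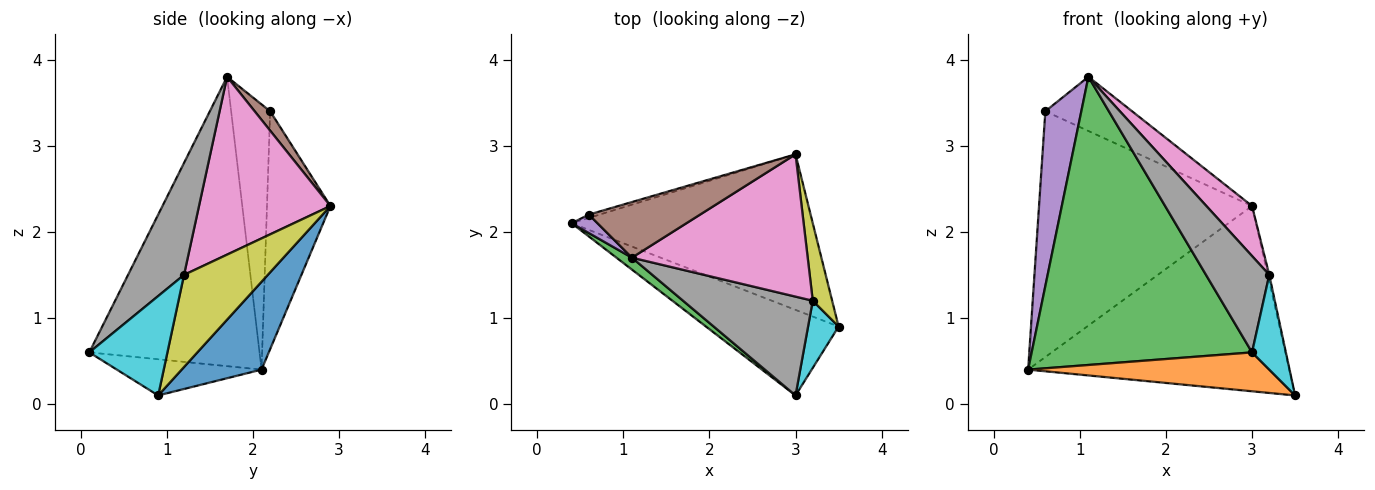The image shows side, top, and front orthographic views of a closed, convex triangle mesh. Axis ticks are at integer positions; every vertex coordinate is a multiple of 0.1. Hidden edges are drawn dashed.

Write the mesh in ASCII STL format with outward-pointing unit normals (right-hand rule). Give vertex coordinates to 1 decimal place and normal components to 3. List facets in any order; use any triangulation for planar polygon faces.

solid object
 facet normal 0.228 0.746 -0.626
  outer loop
   vertex 3.0 2.9 2.3
   vertex 3.5 0.9 0.1
   vertex 0.4 2.1 0.4
  endloop
 endfacet
 facet normal -0.241 -0.402 -0.884
  outer loop
   vertex 3.0 0.1 0.6
   vertex 0.4 2.1 0.4
   vertex 3.5 0.9 0.1
  endloop
 endfacet
 facet normal -0.611 -0.791 0.033
  outer loop
   vertex 3.0 0.1 0.6
   vertex 1.1 1.7 3.8
   vertex 0.4 2.1 0.4
  endloop
 endfacet
 facet normal -0.285 0.958 -0.013
  outer loop
   vertex 0.6 2.2 3.4
   vertex 3.0 2.9 2.3
   vertex 0.4 2.1 0.4
  endloop
 endfacet
 facet normal -0.733 -0.676 0.071
  outer loop
   vertex 0.6 2.2 3.4
   vertex 0.4 2.1 0.4
   vertex 1.1 1.7 3.8
  endloop
 endfacet
 facet normal 0.124 0.692 0.711
  outer loop
   vertex 0.6 2.2 3.4
   vertex 1.1 1.7 3.8
   vertex 3.0 2.9 2.3
  endloop
 endfacet
 facet normal 0.690 -0.240 0.683
  outer loop
   vertex 3.2 1.2 1.5
   vertex 3.0 2.9 2.3
   vertex 1.1 1.7 3.8
  endloop
 endfacet
 facet normal 0.526 -0.594 0.609
  outer loop
   vertex 3.2 1.2 1.5
   vertex 1.1 1.7 3.8
   vertex 3.0 0.1 0.6
  endloop
 endfacet
 facet normal 0.978 0.018 0.206
  outer loop
   vertex 3.2 1.2 1.5
   vertex 3.5 0.9 0.1
   vertex 3.0 2.9 2.3
  endloop
 endfacet
 facet normal 0.883 -0.383 0.271
  outer loop
   vertex 3.2 1.2 1.5
   vertex 3.0 0.1 0.6
   vertex 3.5 0.9 0.1
  endloop
 endfacet
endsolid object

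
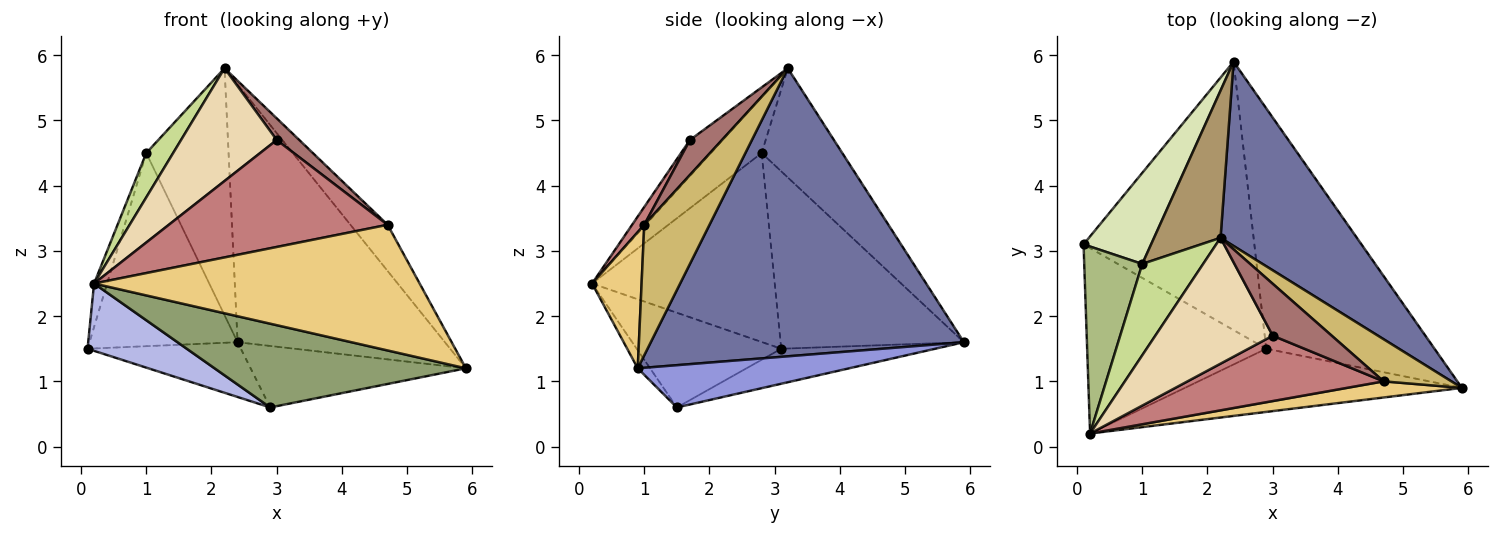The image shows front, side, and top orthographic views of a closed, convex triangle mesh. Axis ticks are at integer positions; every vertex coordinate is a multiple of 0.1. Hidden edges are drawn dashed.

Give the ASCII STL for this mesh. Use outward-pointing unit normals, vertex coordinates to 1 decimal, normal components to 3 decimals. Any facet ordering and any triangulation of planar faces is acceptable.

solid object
 facet normal 0.776 0.514 0.367
  outer loop
   vertex 2.2 3.2 5.8
   vertex 5.9 0.9 1.2
   vertex 2.4 5.9 1.6
  endloop
 endfacet
 facet normal -0.197 0.196 -0.961
  outer loop
   vertex 2.9 1.5 0.6
   vertex 0.1 3.1 1.5
   vertex 2.4 5.9 1.6
  endloop
 endfacet
 facet normal 0.236 0.241 -0.941
  outer loop
   vertex 2.9 1.5 0.6
   vertex 2.4 5.9 1.6
   vertex 5.9 0.9 1.2
  endloop
 endfacet
 facet normal -0.445 -0.306 -0.842
  outer loop
   vertex 2.9 1.5 0.6
   vertex 0.2 0.2 2.5
   vertex 0.1 3.1 1.5
  endloop
 endfacet
 facet normal -0.039 -0.798 -0.602
  outer loop
   vertex 2.9 1.5 0.6
   vertex 5.9 0.9 1.2
   vertex 0.2 0.2 2.5
  endloop
 endfacet
 facet normal -0.954 0.068 0.293
  outer loop
   vertex 1.0 2.8 4.5
   vertex 0.1 3.1 1.5
   vertex 0.2 0.2 2.5
  endloop
 endfacet
 facet normal -0.638 -0.336 0.693
  outer loop
   vertex 1.0 2.8 4.5
   vertex 0.2 0.2 2.5
   vertex 2.2 3.2 5.8
  endloop
 endfacet
 facet normal -0.746 0.603 0.284
  outer loop
   vertex 1.0 2.8 4.5
   vertex 2.4 5.9 1.6
   vertex 0.1 3.1 1.5
  endloop
 endfacet
 facet normal -0.644 0.657 0.392
  outer loop
   vertex 1.0 2.8 4.5
   vertex 2.2 3.2 5.8
   vertex 2.4 5.9 1.6
  endloop
 endfacet
 facet normal 0.792 0.451 0.411
  outer loop
   vertex 4.7 1.0 3.4
   vertex 5.9 0.9 1.2
   vertex 2.2 3.2 5.8
  endloop
 endfacet
 facet normal 0.149 -0.981 0.126
  outer loop
   vertex 4.7 1.0 3.4
   vertex 0.2 0.2 2.5
   vertex 5.9 0.9 1.2
  endloop
 endfacet
 facet normal -0.222 -0.651 0.726
  outer loop
   vertex 3.0 1.7 4.7
   vertex 2.2 3.2 5.8
   vertex 0.2 0.2 2.5
  endloop
 endfacet
 facet normal 0.480 -0.338 0.810
  outer loop
   vertex 3.0 1.7 4.7
   vertex 4.7 1.0 3.4
   vertex 2.2 3.2 5.8
  endloop
 endfacet
 facet normal 0.047 -0.852 0.521
  outer loop
   vertex 3.0 1.7 4.7
   vertex 0.2 0.2 2.5
   vertex 4.7 1.0 3.4
  endloop
 endfacet
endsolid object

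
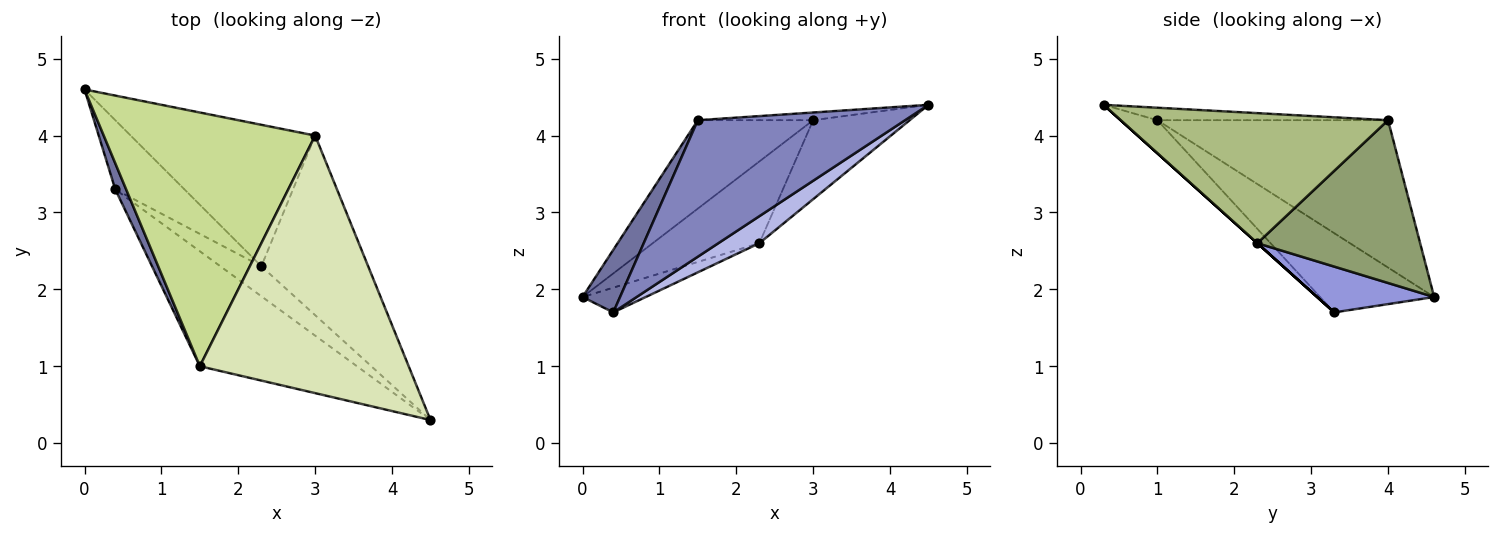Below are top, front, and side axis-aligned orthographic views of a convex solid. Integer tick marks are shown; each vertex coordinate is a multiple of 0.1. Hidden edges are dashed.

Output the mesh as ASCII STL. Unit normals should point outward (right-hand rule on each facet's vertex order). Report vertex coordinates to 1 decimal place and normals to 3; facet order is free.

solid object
 facet normal -0.942 -0.310 0.129
  outer loop
   vertex 1.5 1.0 4.2
   vertex 0.0 4.6 1.9
   vertex 0.4 3.3 1.7
  endloop
 endfacet
 facet normal -0.134 -0.758 -0.638
  outer loop
   vertex 1.5 1.0 4.2
   vertex 0.4 3.3 1.7
   vertex 4.5 0.3 4.4
  endloop
 endfacet
 facet normal 0.529 0.286 -0.799
  outer loop
   vertex 2.3 2.3 2.6
   vertex 0.4 3.3 1.7
   vertex 0.0 4.6 1.9
  endloop
 endfacet
 facet normal 0.000 -0.669 -0.743
  outer loop
   vertex 2.3 2.3 2.6
   vertex 4.5 0.3 4.4
   vertex 0.4 3.3 1.7
  endloop
 endfacet
 facet normal 0.607 0.398 -0.688
  outer loop
   vertex 3.0 4.0 4.2
   vertex 2.3 2.3 2.6
   vertex 0.0 4.6 1.9
  endloop
 endfacet
 facet normal 0.744 0.269 -0.611
  outer loop
   vertex 3.0 4.0 4.2
   vertex 4.5 0.3 4.4
   vertex 2.3 2.3 2.6
  endloop
 endfacet
 facet normal -0.550 0.275 0.789
  outer loop
   vertex 3.0 4.0 4.2
   vertex 0.0 4.6 1.9
   vertex 1.5 1.0 4.2
  endloop
 endfacet
 facet normal -0.060 0.030 0.998
  outer loop
   vertex 3.0 4.0 4.2
   vertex 1.5 1.0 4.2
   vertex 4.5 0.3 4.4
  endloop
 endfacet
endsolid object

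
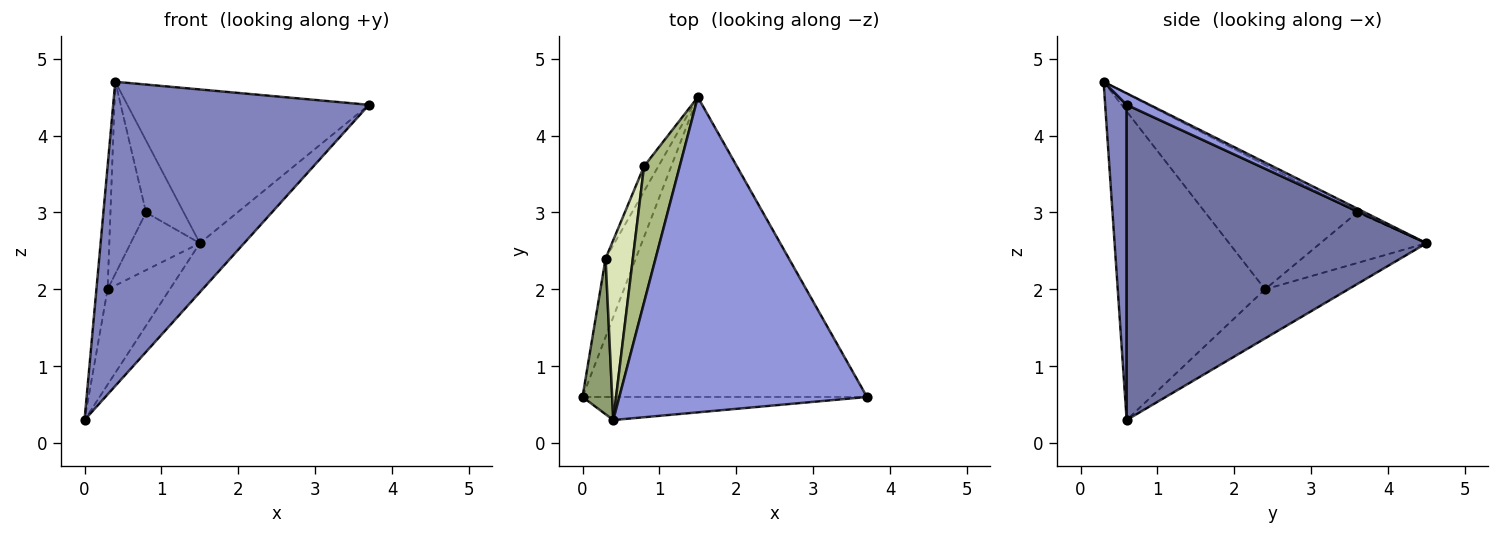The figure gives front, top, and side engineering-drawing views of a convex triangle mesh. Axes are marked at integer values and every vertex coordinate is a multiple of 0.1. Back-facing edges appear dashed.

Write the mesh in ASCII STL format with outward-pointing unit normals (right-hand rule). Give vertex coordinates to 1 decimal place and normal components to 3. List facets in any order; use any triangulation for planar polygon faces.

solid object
 facet normal 0.738 0.109 -0.666
  outer loop
   vertex 1.5 4.5 2.6
   vertex 3.7 0.6 4.4
   vertex 0.0 0.6 0.3
  endloop
 endfacet
 facet normal 0.083 -0.994 -0.075
  outer loop
   vertex 0.4 0.3 4.7
   vertex 0.0 0.6 0.3
   vertex 3.7 0.6 4.4
  endloop
 endfacet
 facet normal 0.042 0.438 0.898
  outer loop
   vertex 0.4 0.3 4.7
   vertex 3.7 0.6 4.4
   vertex 1.5 4.5 2.6
  endloop
 endfacet
 facet normal -0.719 0.537 -0.442
  outer loop
   vertex 0.3 2.4 2.0
   vertex 1.5 4.5 2.6
   vertex 0.0 0.6 0.3
  endloop
 endfacet
 facet normal -0.993 0.075 0.095
  outer loop
   vertex 0.3 2.4 2.0
   vertex 0.0 0.6 0.3
   vertex 0.4 0.3 4.7
  endloop
 endfacet
 facet normal -0.095 0.465 0.880
  outer loop
   vertex 0.8 3.6 3.0
   vertex 0.4 0.3 4.7
   vertex 1.5 4.5 2.6
  endloop
 endfacet
 facet normal -0.815 0.532 -0.230
  outer loop
   vertex 0.8 3.6 3.0
   vertex 1.5 4.5 2.6
   vertex 0.3 2.4 2.0
  endloop
 endfacet
 facet normal -0.952 0.223 0.209
  outer loop
   vertex 0.8 3.6 3.0
   vertex 0.3 2.4 2.0
   vertex 0.4 0.3 4.7
  endloop
 endfacet
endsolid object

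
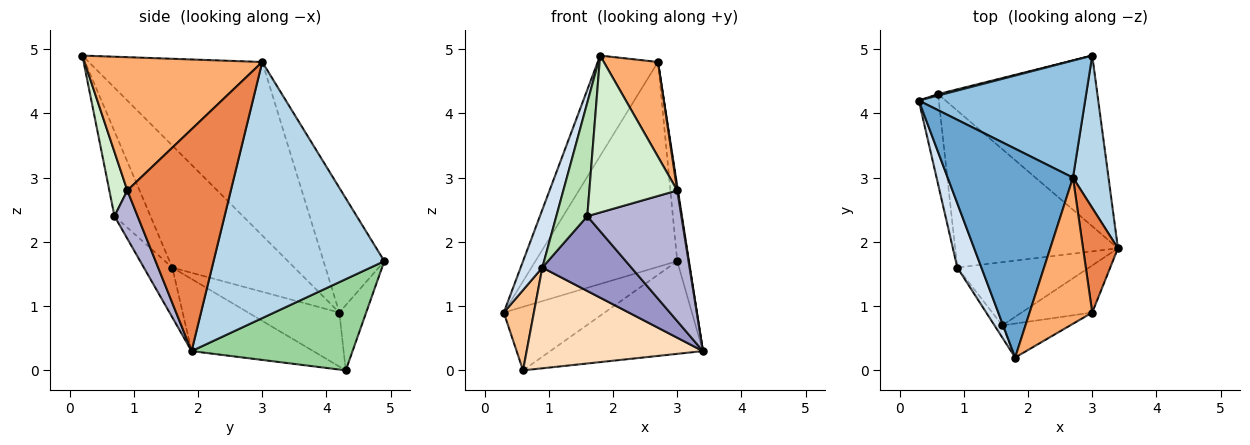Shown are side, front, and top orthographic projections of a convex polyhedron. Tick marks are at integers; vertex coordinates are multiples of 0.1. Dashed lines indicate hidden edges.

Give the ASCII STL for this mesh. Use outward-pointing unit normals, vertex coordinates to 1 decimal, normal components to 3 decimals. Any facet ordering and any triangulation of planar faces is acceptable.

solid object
 facet normal -0.780 0.271 0.564
  outer loop
   vertex 2.7 3.0 4.8
   vertex 0.3 4.2 0.9
   vertex 1.8 0.2 4.9
  endloop
 endfacet
 facet normal -0.349 0.814 0.465
  outer loop
   vertex 2.7 3.0 4.8
   vertex 3.0 4.9 1.7
   vertex 0.3 4.2 0.9
  endloop
 endfacet
 facet normal 0.988 0.068 0.137
  outer loop
   vertex 2.7 3.0 4.8
   vertex 3.4 1.9 0.3
   vertex 3.0 4.9 1.7
  endloop
 endfacet
 facet normal -0.967 -0.172 0.191
  outer loop
   vertex 0.9 1.6 1.6
   vertex 1.8 0.2 4.9
   vertex 0.3 4.2 0.9
  endloop
 endfacet
 facet normal 0.988 -0.007 0.155
  outer loop
   vertex 3.0 0.9 2.8
   vertex 3.4 1.9 0.3
   vertex 2.7 3.0 4.8
  endloop
 endfacet
 facet normal 0.873 -0.266 0.410
  outer loop
   vertex 3.0 0.9 2.8
   vertex 2.7 3.0 4.8
   vertex 1.8 0.2 4.9
  endloop
 endfacet
 facet normal -0.896 -0.296 -0.331
  outer loop
   vertex 0.6 4.3 0.0
   vertex 0.9 1.6 1.6
   vertex 0.3 4.2 0.9
  endloop
 endfacet
 facet normal -0.349 -0.506 -0.789
  outer loop
   vertex 0.6 4.3 0.0
   vertex 3.4 1.9 0.3
   vertex 0.9 1.6 1.6
  endloop
 endfacet
 facet normal -0.257 0.966 0.022
  outer loop
   vertex 0.6 4.3 0.0
   vertex 0.3 4.2 0.9
   vertex 3.0 4.9 1.7
  endloop
 endfacet
 facet normal 0.449 0.426 -0.785
  outer loop
   vertex 0.6 4.3 0.0
   vertex 3.0 4.9 1.7
   vertex 3.4 1.9 0.3
  endloop
 endfacet
 facet normal -0.757 -0.650 -0.070
  outer loop
   vertex 1.6 0.7 2.4
   vertex 1.8 0.2 4.9
   vertex 0.9 1.6 1.6
  endloop
 endfacet
 facet normal 0.196 -0.958 -0.207
  outer loop
   vertex 1.6 0.7 2.4
   vertex 3.0 0.9 2.8
   vertex 1.8 0.2 4.9
  endloop
 endfacet
 facet normal -0.237 -0.742 -0.627
  outer loop
   vertex 1.6 0.7 2.4
   vertex 0.9 1.6 1.6
   vertex 3.4 1.9 0.3
  endloop
 endfacet
 facet normal 0.225 -0.916 -0.331
  outer loop
   vertex 1.6 0.7 2.4
   vertex 3.4 1.9 0.3
   vertex 3.0 0.9 2.8
  endloop
 endfacet
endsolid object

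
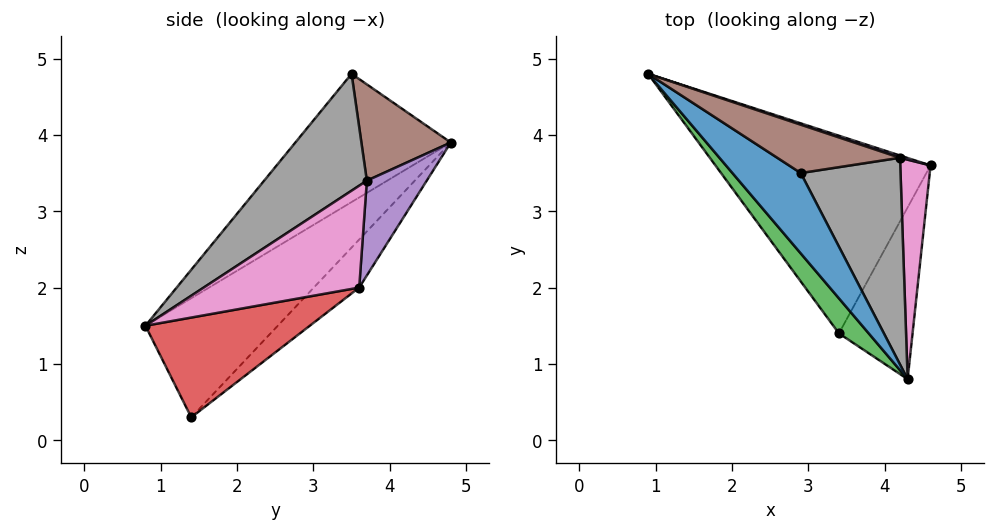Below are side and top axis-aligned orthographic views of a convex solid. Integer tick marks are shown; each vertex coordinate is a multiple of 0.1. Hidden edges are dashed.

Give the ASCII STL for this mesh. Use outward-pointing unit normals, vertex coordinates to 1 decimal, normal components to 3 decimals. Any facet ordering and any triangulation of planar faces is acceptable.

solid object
 facet normal -0.614 -0.718 0.327
  outer loop
   vertex 2.9 3.5 4.8
   vertex 0.9 4.8 3.9
   vertex 4.3 0.8 1.5
  endloop
 endfacet
 facet normal -0.164 0.658 -0.735
  outer loop
   vertex 3.4 1.4 0.3
   vertex 0.9 4.8 3.9
   vertex 4.6 3.6 2.0
  endloop
 endfacet
 facet normal -0.696 -0.696 0.174
  outer loop
   vertex 3.4 1.4 0.3
   vertex 4.3 0.8 1.5
   vertex 0.9 4.8 3.9
  endloop
 endfacet
 facet normal 0.805 0.020 -0.594
  outer loop
   vertex 3.4 1.4 0.3
   vertex 4.6 3.6 2.0
   vertex 4.3 0.8 1.5
  endloop
 endfacet
 facet normal 0.319 0.947 0.024
  outer loop
   vertex 4.2 3.7 3.4
   vertex 4.6 3.6 2.0
   vertex 0.9 4.8 3.9
  endloop
 endfacet
 facet normal 0.343 0.831 0.438
  outer loop
   vertex 4.2 3.7 3.4
   vertex 0.9 4.8 3.9
   vertex 2.9 3.5 4.8
  endloop
 endfacet
 facet normal 0.947 -0.152 0.282
  outer loop
   vertex 4.2 3.7 3.4
   vertex 4.3 0.8 1.5
   vertex 4.6 3.6 2.0
  endloop
 endfacet
 facet normal 0.706 -0.371 0.603
  outer loop
   vertex 4.2 3.7 3.4
   vertex 2.9 3.5 4.8
   vertex 4.3 0.8 1.5
  endloop
 endfacet
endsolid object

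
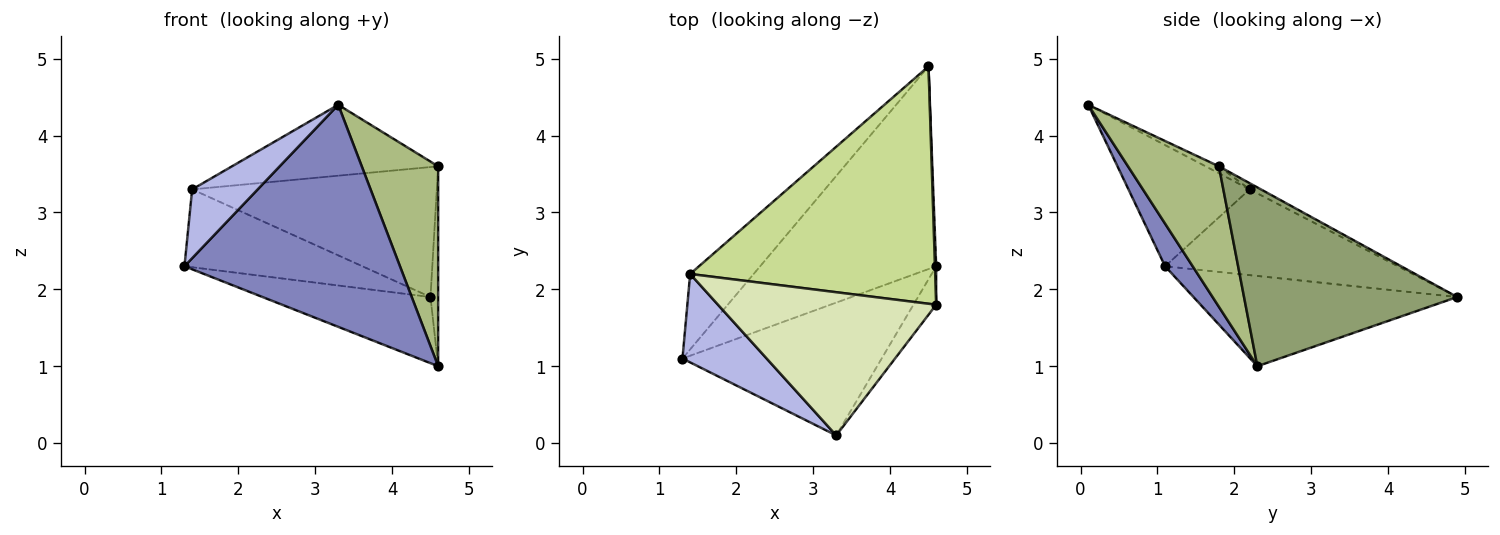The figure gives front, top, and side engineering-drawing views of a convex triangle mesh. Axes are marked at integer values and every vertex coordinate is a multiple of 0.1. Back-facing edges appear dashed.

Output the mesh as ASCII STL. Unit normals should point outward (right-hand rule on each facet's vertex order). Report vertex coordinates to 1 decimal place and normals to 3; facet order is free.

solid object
 facet normal -0.438 0.279 -0.855
  outer loop
   vertex 4.5 4.9 1.9
   vertex 4.6 2.3 1.0
   vertex 1.3 1.1 2.3
  endloop
 endfacet
 facet normal 0.109 -0.853 -0.510
  outer loop
   vertex 3.3 0.1 4.4
   vertex 1.3 1.1 2.3
   vertex 4.6 2.3 1.0
  endloop
 endfacet
 facet normal -0.685 0.523 -0.507
  outer loop
   vertex 1.4 2.2 3.3
   vertex 4.5 4.9 1.9
   vertex 1.3 1.1 2.3
  endloop
 endfacet
 facet normal -0.751 -0.406 0.522
  outer loop
   vertex 1.4 2.2 3.3
   vertex 1.3 1.1 2.3
   vertex 3.3 0.1 4.4
  endloop
 endfacet
 facet normal 0.999 0.036 0.007
  outer loop
   vertex 4.6 1.8 3.6
   vertex 4.6 2.3 1.0
   vertex 4.5 4.9 1.9
  endloop
 endfacet
 facet normal 0.760 -0.639 -0.123
  outer loop
   vertex 4.6 1.8 3.6
   vertex 3.3 0.1 4.4
   vertex 4.6 2.3 1.0
  endloop
 endfacet
 facet normal -0.022 0.480 0.877
  outer loop
   vertex 4.6 1.8 3.6
   vertex 4.5 4.9 1.9
   vertex 1.4 2.2 3.3
  endloop
 endfacet
 facet normal -0.029 0.443 0.896
  outer loop
   vertex 4.6 1.8 3.6
   vertex 1.4 2.2 3.3
   vertex 3.3 0.1 4.4
  endloop
 endfacet
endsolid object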